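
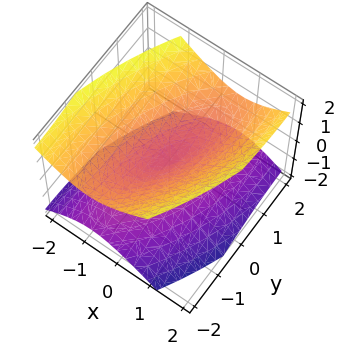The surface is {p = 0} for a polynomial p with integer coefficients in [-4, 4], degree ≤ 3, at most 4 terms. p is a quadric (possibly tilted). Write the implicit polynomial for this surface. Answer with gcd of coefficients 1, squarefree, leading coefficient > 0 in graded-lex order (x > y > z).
The degree is 2 — a generic line meets the surface in up to 2 points.
Checking where it meets the axes: it crosses the z-axis at the gridline z = 0; one y-axis crossing is at y = 0; it meets the x-axis at x = 0 (among the integer gridlines).
Solving for integer coefficients yields p as stated.

3*x^2 - 2*x*y + y^2 - 3*z^2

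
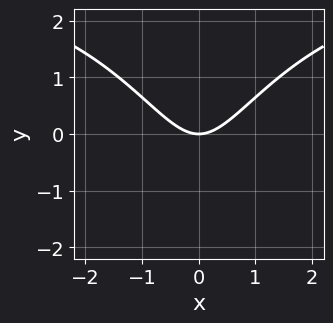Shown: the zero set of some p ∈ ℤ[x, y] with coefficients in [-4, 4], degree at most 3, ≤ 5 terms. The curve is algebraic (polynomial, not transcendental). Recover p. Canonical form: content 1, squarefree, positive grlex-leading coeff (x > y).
x^2*y - 3*x^2 + y^2 + 3*y

First, the degree is 3 — the shape is more complex than any degree-2 curve.
Next, symmetries: the x ↦ −x reflection is a symmetry, so x appears only in even powers.
Next, checking where it meets the axes: it meets the y-axis at y = 0 (among the integer gridlines); one x-axis crossing is at x = 0.
Finally, assembling these constraints gives the stated polynomial.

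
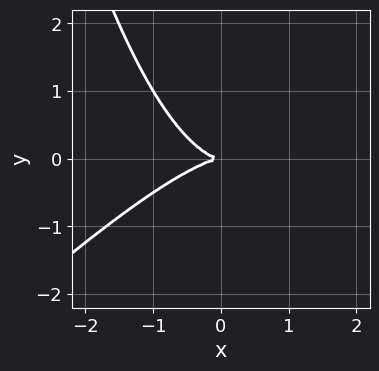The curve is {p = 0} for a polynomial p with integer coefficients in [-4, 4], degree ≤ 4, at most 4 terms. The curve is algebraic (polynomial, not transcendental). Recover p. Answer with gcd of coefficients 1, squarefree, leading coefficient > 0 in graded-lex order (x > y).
First, deg p = 3. The shape is more complex than any degree-2 curve.
Then, from the axis intercepts and sections: it crosses the y-axis at the gridline y = 0; it meets the x-axis at x = 0 (among the integer gridlines).
Finally, assembling these constraints gives the stated polynomial.

x^3 - x^2*y + 2*y^2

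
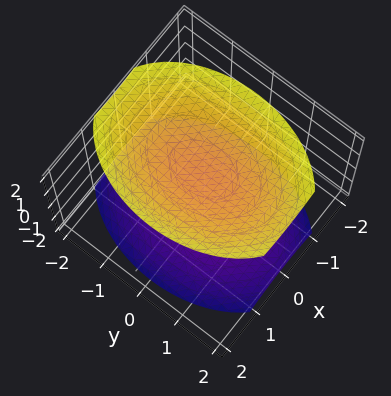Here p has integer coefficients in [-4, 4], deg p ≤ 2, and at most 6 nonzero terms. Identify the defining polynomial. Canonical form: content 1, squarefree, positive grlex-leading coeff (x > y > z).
2*x^2 + y^2 - 2*z^2 + 3

First, there are 2 components. Treating them together as one polynomial.
Then, the degree is 2 — two sheets facing apart; a quadric.
Then, symmetries: the z ↦ −z reflection is a symmetry, so z appears only in even powers; it's symmetric under y → −y, forcing even powers of y; mirror symmetry x ↦ −x ⇒ only even powers of x.
Next, against the integer gridlines: the surface avoids every integer y-axis point in the box; it misses every integer gridline on the x-axis.
Finally, fitting integer coefficients to these (and the overall shape) gives p.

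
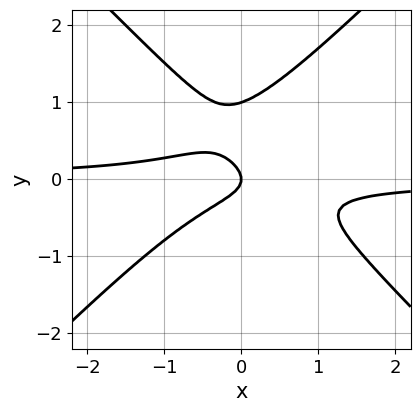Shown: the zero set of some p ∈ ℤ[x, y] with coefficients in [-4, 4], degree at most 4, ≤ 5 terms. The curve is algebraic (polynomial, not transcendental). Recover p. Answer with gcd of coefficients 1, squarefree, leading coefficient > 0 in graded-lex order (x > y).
3*x^2*y - 3*y^3 + 3*y^2 + x

(a) deg p = 3. A generic line meets the curve in up to 3 points.
(b) Reading off the gridlines: among the integer gridlines, it crosses the y-axis at y ∈ {0, 1}; it meets the x-axis at x = 0 (among the integer gridlines).
(c) Together with the visible shape, these determine p as stated.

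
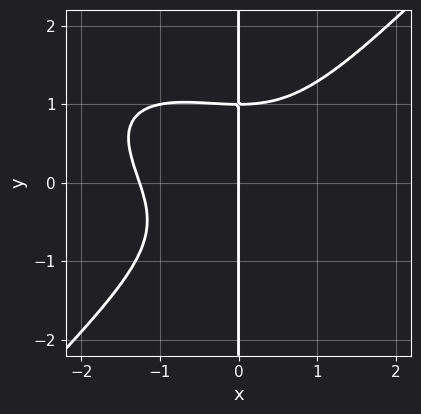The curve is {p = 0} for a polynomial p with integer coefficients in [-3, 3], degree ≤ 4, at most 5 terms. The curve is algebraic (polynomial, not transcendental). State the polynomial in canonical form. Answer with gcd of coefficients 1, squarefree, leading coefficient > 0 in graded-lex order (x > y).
(a) deg p = 4. The shape is more complex than any degree-3 curve.
(b) Reading off the gridlines: it meets the x-axis at x = 0 (among the integer gridlines); the visible y-axis segment lies entirely on the curve.
(c) Putting this together gives p.

x^4 + x^3*y - 2*x*y^3 + 2*x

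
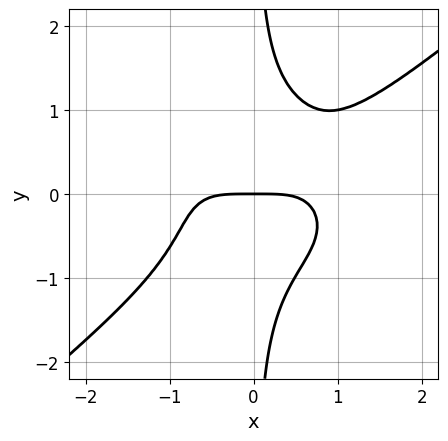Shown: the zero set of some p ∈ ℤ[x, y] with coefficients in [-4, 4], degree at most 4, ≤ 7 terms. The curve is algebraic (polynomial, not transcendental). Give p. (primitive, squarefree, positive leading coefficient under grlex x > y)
1. The degree is 4 — no degree-3 curve has this shape.
2. Reading off the gridlines: it crosses the y-axis at the gridline y = 0; it crosses the x-axis at the gridline x = 0.
3. Together with the visible shape, these determine p as stated.

x^4 + x^2*y^2 - 3*x*y^3 - x^2*y + 2*y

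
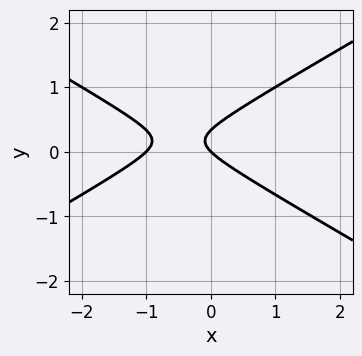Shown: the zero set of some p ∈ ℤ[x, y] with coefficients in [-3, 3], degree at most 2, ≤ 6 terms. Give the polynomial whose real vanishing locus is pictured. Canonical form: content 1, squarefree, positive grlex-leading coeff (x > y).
First, degree: the shape is more complex than any degree-1 curve, so deg p = 2.
Next, from the visible intercepts: among the integer gridlines, it crosses the x-axis at x ∈ {-1, 0}; it meets the y-axis at y = 0 (among the integer gridlines).
Finally, together with the visible shape, these determine p as stated.

x^2 - 3*y^2 + x + y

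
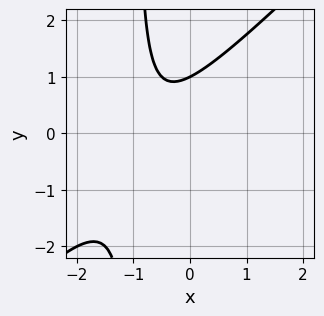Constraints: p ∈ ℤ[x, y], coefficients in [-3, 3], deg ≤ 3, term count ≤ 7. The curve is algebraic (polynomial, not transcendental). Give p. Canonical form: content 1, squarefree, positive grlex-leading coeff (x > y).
First, degree: a generic line meets the curve in up to 2 points, so deg p = 2.
Next, from the axis intercepts and sections: it crosses the y-axis at the gridline y = 1; no x-intercept at any integer in the box.
Finally, the integer polynomial consistent with all of this is the stated p.

2*x^2 - 2*x*y + 3*x - 2*y + 2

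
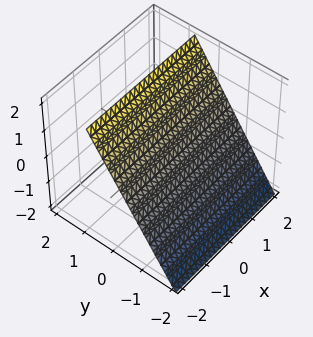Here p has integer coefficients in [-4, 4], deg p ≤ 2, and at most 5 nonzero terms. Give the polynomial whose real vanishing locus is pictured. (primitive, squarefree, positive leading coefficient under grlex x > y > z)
3*y - 2*z + 2

1. deg p = 1. The surface is flat (a plane).
2. From the visible intercepts: it misses every integer gridline on the x-axis; it meets the z-axis at z = 1 (among the integer gridlines).
3. Solving for integer coefficients yields p as stated.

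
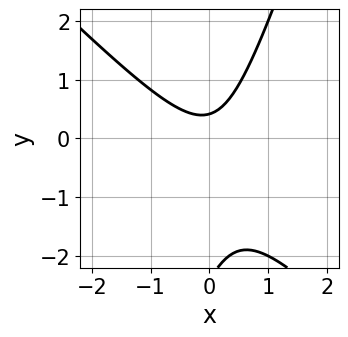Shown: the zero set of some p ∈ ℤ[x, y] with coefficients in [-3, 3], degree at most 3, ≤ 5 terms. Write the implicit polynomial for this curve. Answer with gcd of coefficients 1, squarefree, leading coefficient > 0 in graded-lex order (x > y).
3*x^2 + 2*x*y - y^2 - 2*y + 1

1. deg p = 2.
2. Against the integer gridlines: the curve avoids every integer x-axis point in the box.
3. Putting this together gives p.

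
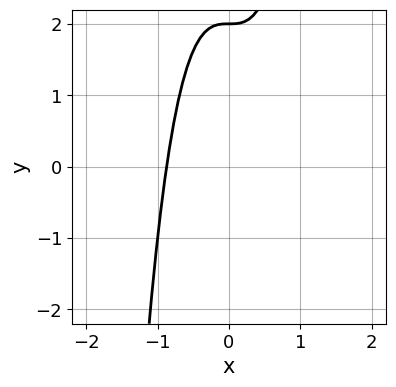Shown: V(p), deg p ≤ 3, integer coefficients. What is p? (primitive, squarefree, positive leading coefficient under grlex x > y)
3*x^3 - y + 2

First, the degree is 3 — a generic line meets the curve in up to 3 points.
Then, from the axis intercepts and sections: one y-axis crossing is at y = 2.
Finally, assembling these constraints gives the stated polynomial.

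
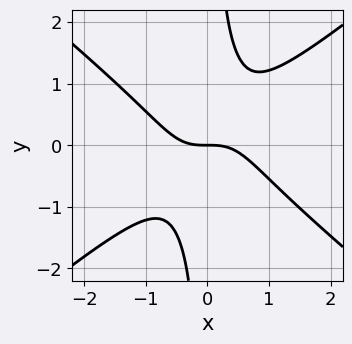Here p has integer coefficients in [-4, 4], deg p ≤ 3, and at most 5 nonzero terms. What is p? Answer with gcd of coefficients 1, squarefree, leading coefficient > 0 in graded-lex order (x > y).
2*x^3 - 3*x*y^2 + 2*y

Degree: no degree-2 curve has this shape, so deg p = 3.
Against the integer gridlines: it crosses the y-axis at the gridline y = 0; it meets the x-axis at x = 0 (among the integer gridlines).
These observations pin down the coefficients.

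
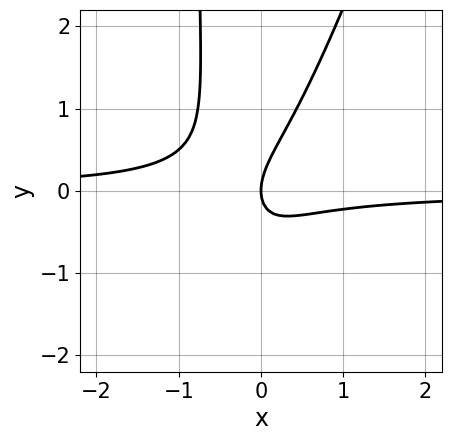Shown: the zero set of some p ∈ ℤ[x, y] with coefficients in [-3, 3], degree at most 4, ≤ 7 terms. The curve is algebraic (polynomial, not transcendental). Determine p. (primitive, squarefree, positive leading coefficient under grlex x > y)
The degree is 3 — a generic line meets the curve in up to 3 points.
From the visible intercepts: it meets the y-axis at y = 0 (among the integer gridlines); it meets the x-axis at x = 0 (among the integer gridlines).
Together with the visible shape, these determine p as stated.

3*x^2*y - x*y^2 + x*y - y^2 + x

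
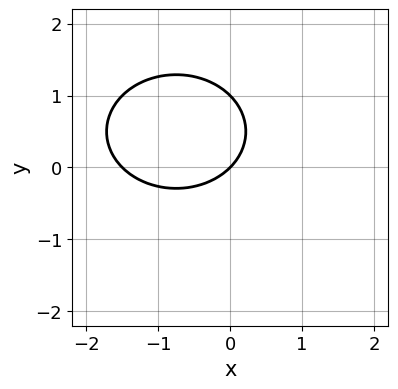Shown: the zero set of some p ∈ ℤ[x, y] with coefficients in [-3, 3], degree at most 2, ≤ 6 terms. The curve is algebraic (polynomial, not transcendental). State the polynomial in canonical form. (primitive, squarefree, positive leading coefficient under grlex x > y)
2*x^2 + 3*y^2 + 3*x - 3*y

(a) The degree is 2 — no degree-1 curve has this shape.
(b) Checking where it meets the axes: it meets the x-axis at x = 0 (among the integer gridlines); among the integer gridlines, it crosses the y-axis at y ∈ {0, 1}.
(c) Assembling these constraints gives the stated polynomial.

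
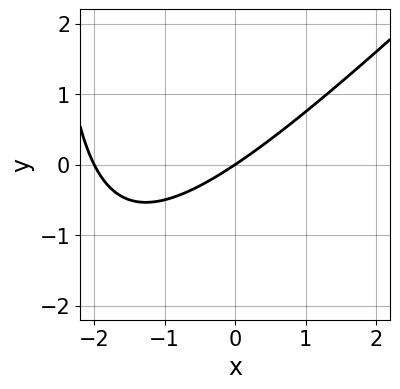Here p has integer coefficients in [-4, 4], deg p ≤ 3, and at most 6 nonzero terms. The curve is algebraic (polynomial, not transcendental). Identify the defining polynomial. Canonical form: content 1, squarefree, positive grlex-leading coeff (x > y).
x^2 - x*y + 2*x - 3*y

First, deg p = 2. A generic line meets the curve in up to 2 points.
Then, against the integer gridlines: it meets the y-axis at y = 0 (among the integer gridlines); among the integer gridlines, it crosses the x-axis at x ∈ {-2, 0}.
Finally, fitting integer coefficients to these (and the overall shape) gives p.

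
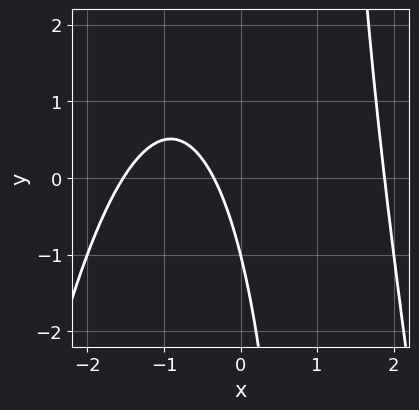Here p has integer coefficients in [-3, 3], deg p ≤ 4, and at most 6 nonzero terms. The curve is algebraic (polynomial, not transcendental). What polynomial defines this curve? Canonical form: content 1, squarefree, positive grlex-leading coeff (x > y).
x^3 + x*y - 3*x - y - 1

First, degree: no degree-2 curve has this shape, so deg p = 3.
Next, reading off the gridlines: one y-axis crossing is at y = -1.
Finally, assembling these constraints gives the stated polynomial.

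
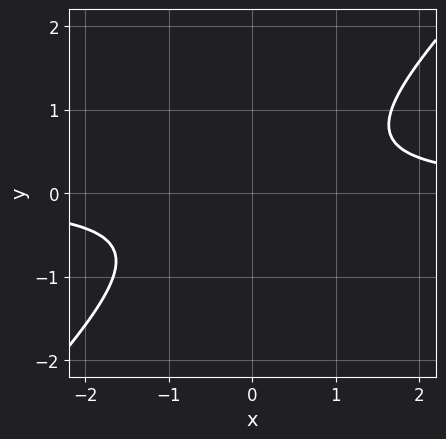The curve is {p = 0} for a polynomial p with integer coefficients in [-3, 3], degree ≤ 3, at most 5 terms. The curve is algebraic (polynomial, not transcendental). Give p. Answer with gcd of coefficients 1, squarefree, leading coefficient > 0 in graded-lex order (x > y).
(a) deg p = 2.
(b) Checking where it meets the axes: the curve avoids every integer x-axis point in the box; no y-intercept at any integer in the box.
(c) These observations pin down the coefficients.

3*x*y - 3*y^2 - 2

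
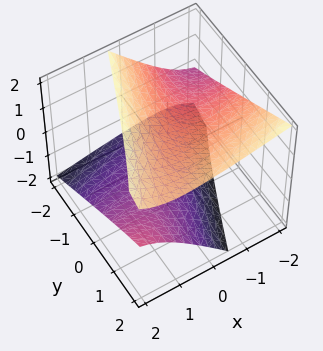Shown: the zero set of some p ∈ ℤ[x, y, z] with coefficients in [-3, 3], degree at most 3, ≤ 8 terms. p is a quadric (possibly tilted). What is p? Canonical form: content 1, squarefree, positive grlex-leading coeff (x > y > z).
x^2 - 3*x*y + 3*x*z + y^2 - 3*z^2 + 3

(a) I count 2 distinct pieces.
(b) deg p = 2.
(c) Against the integer gridlines: the z-axis gridline crossings are at z ∈ {-1, 1}; it misses every integer gridline on the y-axis; no x-intercept at any integer in the box.
(d) Together with the visible shape, these determine p as stated.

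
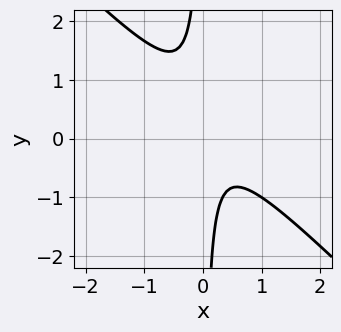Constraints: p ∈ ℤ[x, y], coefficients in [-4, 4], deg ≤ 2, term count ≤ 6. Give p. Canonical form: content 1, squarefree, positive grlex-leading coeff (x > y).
3*x^2 + 3*x*y - x + 1

1. deg p = 2. No degree-1 curve has this shape.
2. From the visible intercepts: it misses every integer gridline on the y-axis; the curve avoids every integer x-axis point in the box.
3. Putting this together gives p.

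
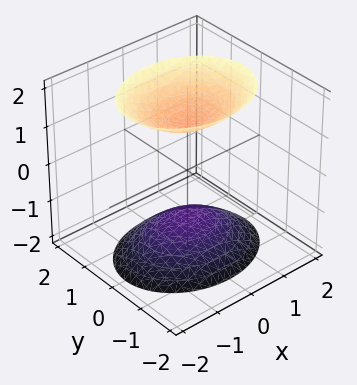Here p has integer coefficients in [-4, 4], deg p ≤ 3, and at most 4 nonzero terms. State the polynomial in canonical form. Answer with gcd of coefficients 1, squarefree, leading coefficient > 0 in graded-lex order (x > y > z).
First, there are 2 components. They look like related sheets of one shape, so recover p as a whole.
Next, the degree is 2 — two sheets facing apart; a quadric.
Next, symmetries: it's symmetric under z → −z, forcing even powers of z; mirror symmetry y ↦ −y ⇒ only even powers of y; it's symmetric under x → −x, forcing even powers of x.
Next, reading off the gridlines: no y-intercept at any integer in the box; no x-intercept at any integer in the box.
Finally, together with the visible shape, these determine p as stated.

2*x^2 + 3*y^2 - 2*z^2 + 3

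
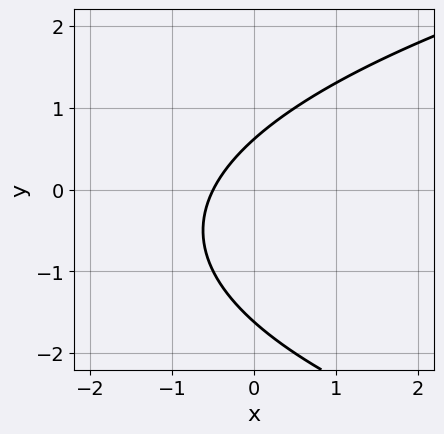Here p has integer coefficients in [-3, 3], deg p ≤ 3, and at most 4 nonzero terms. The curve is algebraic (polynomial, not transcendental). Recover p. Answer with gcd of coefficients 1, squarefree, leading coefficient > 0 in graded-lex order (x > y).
deg p = 2.
Putting this together gives p.

y^2 - 2*x + y - 1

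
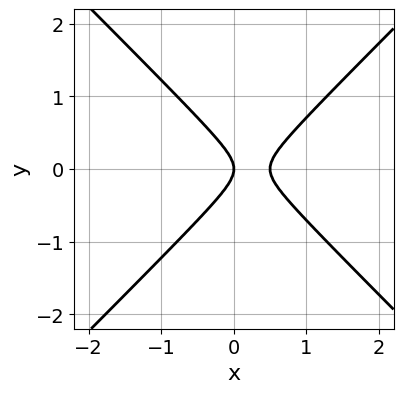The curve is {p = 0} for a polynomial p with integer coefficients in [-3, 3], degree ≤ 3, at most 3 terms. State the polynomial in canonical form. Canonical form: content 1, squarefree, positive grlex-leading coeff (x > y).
2*x^2 - 2*y^2 - x

(a) Degree: the shape is more complex than any degree-1 curve, so deg p = 2.
(b) Symmetries: it's symmetric under y → −y, forcing even powers of y.
(c) From the axis intercepts and sections: one x-axis crossing is at x = 0; one y-axis crossing is at y = 0.
(d) Together with the visible shape, these determine p as stated.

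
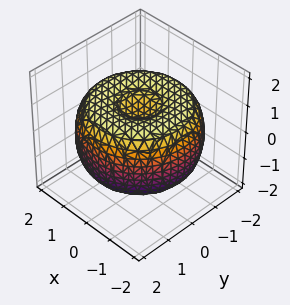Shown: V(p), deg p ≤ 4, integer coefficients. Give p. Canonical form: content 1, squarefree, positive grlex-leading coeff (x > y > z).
First, the degree is 4 — the shape is more complex than any degree-3 surface.
Next, symmetries: the z-axis is an axis of rotation, so x and y enter only as x² + y².
Next, observable constraints: a circular section at z = 0 has radius between 1 and 2.
Finally, solving for integer coefficients yields p as stated.

x^4 + 2*x^2*y^2 + y^4 - 3*x^2 - 3*y^2 + 3*z^2 - 2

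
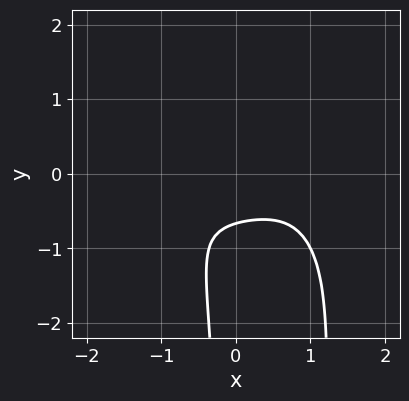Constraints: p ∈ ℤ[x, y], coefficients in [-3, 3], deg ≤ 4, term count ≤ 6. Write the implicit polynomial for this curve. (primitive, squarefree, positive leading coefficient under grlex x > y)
x^4 + 2*x^2*y^2 - 2*x*y^2 + 3*y + 2

1. Degree: a generic line meets the curve in up to 4 points, so deg p = 4.
2. From the axis intercepts and sections: it misses every integer gridline on the x-axis.
3. These observations pin down the coefficients.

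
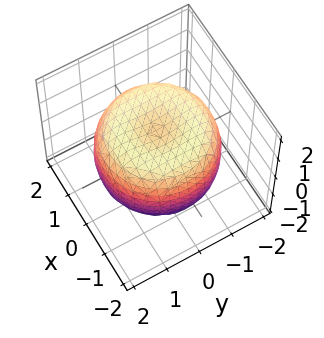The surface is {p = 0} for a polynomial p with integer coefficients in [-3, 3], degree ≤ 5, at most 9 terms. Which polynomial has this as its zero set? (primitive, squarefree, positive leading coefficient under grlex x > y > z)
First, the degree is 4 — the shape is more complex than any degree-3 surface.
Then, symmetries: rotational symmetry about the z-axis ⇒ p depends on x, y only through x² + y².
Next, observable constraints: a circular section at z = 1 has radius between 1 and 2; the z-axis gridline crossings are at z ∈ {-1, 1}.
Finally, together with the visible shape, these determine p as stated.

x^4 + 2*x^2*y^2 + y^4 - 2*x^2 - 2*y^2 + 2*z^2 - 2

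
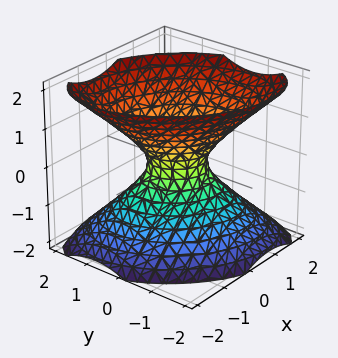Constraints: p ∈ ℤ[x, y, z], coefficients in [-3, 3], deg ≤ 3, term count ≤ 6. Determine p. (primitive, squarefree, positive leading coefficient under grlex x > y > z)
3*x^2 + 2*x*y + 3*y^2 - 3*z^2 - 1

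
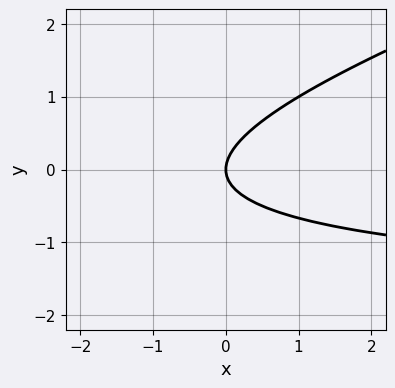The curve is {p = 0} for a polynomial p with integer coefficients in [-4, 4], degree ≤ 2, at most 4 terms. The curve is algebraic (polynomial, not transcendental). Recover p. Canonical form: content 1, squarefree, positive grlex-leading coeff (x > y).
Degree: the shape is more complex than any degree-1 curve, so deg p = 2.
Observable constraints: it meets the y-axis at y = 0 (among the integer gridlines); it meets the x-axis at x = 0 (among the integer gridlines).
Solving for integer coefficients yields p as stated.

x*y - 3*y^2 + 2*x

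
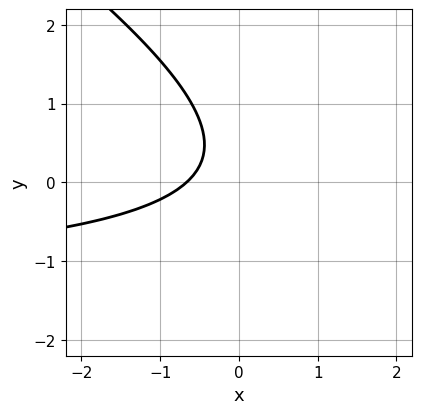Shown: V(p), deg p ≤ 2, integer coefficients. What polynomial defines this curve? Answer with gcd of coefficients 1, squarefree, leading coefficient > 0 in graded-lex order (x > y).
2*x*y + 3*y^2 + 3*x - 2*y + 2

(a) The degree is 2 — a generic line meets the curve in up to 2 points.
(b) Observable constraints: it misses every integer gridline on the y-axis.
(c) Fitting integer coefficients to these (and the overall shape) gives p.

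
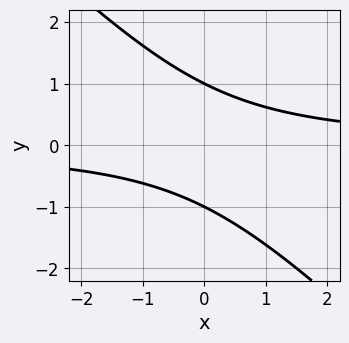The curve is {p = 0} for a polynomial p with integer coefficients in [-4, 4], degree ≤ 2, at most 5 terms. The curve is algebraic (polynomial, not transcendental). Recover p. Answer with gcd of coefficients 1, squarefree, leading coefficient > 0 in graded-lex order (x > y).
First, the degree is 2 — no degree-1 curve has this shape.
Next, observable constraints: it misses every integer gridline on the x-axis; the y-axis gridline crossings are at y ∈ {-1, 1}.
Finally, putting this together gives p.

x*y + y^2 - 1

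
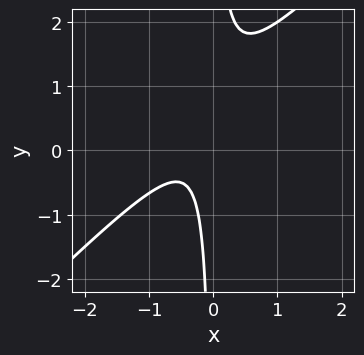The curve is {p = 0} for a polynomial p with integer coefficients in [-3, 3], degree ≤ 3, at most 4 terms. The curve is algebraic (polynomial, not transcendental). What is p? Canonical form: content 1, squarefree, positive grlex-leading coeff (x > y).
3*x^2 - 3*x*y + 2*x + 1

1. Degree: the shape is more complex than any degree-1 curve, so deg p = 2.
2. From the visible intercepts: no x-intercept at any integer in the box; the curve avoids every integer y-axis point in the box.
3. The integer polynomial consistent with all of this is the stated p.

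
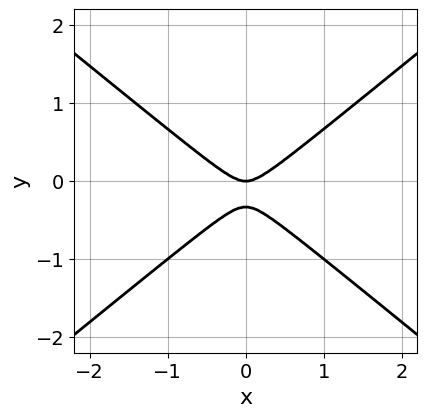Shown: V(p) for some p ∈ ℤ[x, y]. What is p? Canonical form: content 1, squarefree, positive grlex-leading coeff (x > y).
2*x^2 - 3*y^2 - y

The degree is 2 — the shape is more complex than any degree-1 curve.
Symmetries: mirror symmetry x ↦ −x ⇒ only even powers of x.
Against the integer gridlines: one y-axis crossing is at y = 0; one x-axis crossing is at x = 0.
The integer polynomial consistent with all of this is the stated p.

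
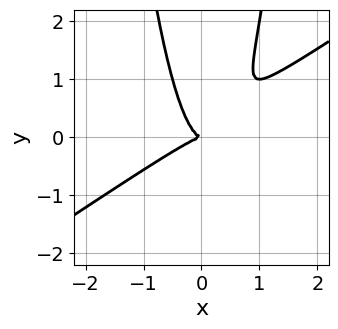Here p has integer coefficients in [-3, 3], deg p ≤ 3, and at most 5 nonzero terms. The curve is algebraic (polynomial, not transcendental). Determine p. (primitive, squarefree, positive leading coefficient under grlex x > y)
Degree: the shape is more complex than any degree-2 curve, so deg p = 3.
Reading off the gridlines: it meets the x-axis at x = 0 (among the integer gridlines); it meets the y-axis at y = 0 (among the integer gridlines).
Matching integer coefficients to the picture gives p.

2*x^3 - 3*x^2*y + y^2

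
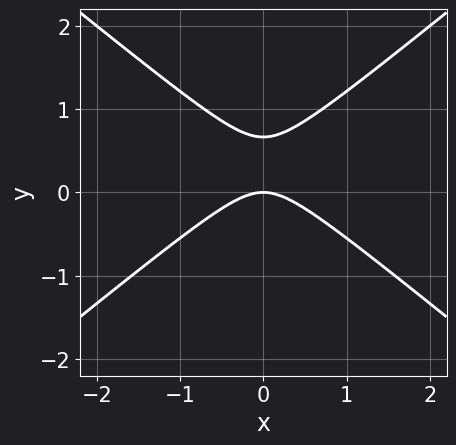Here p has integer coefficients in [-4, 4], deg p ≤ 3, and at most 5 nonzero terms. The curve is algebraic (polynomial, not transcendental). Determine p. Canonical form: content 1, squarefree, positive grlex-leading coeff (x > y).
2*x^2 - 3*y^2 + 2*y

First, the degree is 2 — a generic line meets the curve in up to 2 points.
Then, symmetries: the x ↦ −x reflection is a symmetry, so x appears only in even powers.
Next, observable constraints: it meets the y-axis at y = 0 (among the integer gridlines); one x-axis crossing is at x = 0.
Finally, assembling these constraints gives the stated polynomial.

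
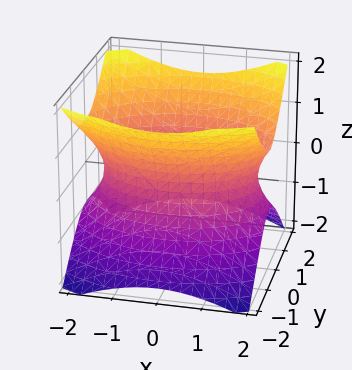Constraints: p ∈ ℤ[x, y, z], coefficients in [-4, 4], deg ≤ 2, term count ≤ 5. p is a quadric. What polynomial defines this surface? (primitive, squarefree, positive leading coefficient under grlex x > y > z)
x^2 + 2*y^2 - 2*z^2 - 3

First, deg p = 2. An hourglass — one-sheet hyperboloid; a quadric.
Then, symmetries: it's symmetric under z → −z, forcing even powers of z; the x ↦ −x reflection is a symmetry, so x appears only in even powers; mirror symmetry y ↦ −y ⇒ only even powers of y.
Then, observable constraints: no z-intercept at any integer in the box.
Finally, putting this together gives p.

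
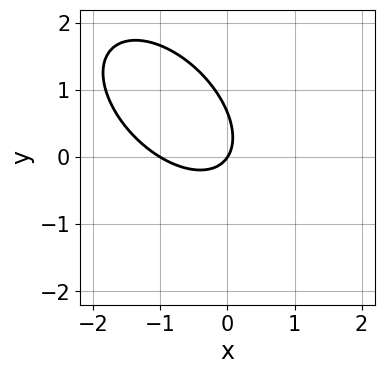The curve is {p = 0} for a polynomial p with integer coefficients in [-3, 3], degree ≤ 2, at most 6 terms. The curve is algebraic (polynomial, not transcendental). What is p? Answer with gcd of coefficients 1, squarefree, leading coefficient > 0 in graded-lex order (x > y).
deg p = 2.
From the axis intercepts and sections: among the integer gridlines, it crosses the x-axis at x ∈ {-1, 0}; it crosses the y-axis at the gridline y = 0.
Fitting integer coefficients to these (and the overall shape) gives p.

3*x^2 + 3*x*y + 3*y^2 + 3*x - 2*y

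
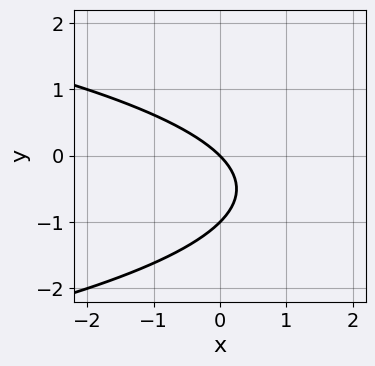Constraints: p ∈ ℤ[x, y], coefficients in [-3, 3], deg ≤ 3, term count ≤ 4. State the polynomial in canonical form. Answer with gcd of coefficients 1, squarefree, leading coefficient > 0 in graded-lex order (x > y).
Degree: the shape is more complex than any degree-1 curve, so deg p = 2.
Reading off the gridlines: it meets the x-axis at x = 0 (among the integer gridlines); the y-axis gridline crossings are at y ∈ {-1, 0}.
Putting this together gives p.

y^2 + x + y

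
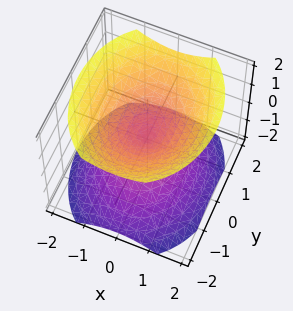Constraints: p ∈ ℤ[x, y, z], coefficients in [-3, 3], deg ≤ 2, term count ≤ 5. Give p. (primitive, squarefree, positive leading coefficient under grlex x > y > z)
(a) There are 2 components. Treating them together as one polynomial.
(b) The degree is 2 — a double cone through the origin; a quadric.
(c) Symmetries: the x ↦ −x reflection is a symmetry, so x appears only in even powers; mirror symmetry z ↦ −z ⇒ only even powers of z; it's symmetric under y → −y, forcing even powers of y.
(d) Checking where it meets the axes: it meets the z-axis at z = 0 (among the integer gridlines); one y-axis crossing is at y = 0; it meets the x-axis at x = 0 (among the integer gridlines).
(e) These observations pin down the coefficients.

3*x^2 + 2*y^2 - 3*z^2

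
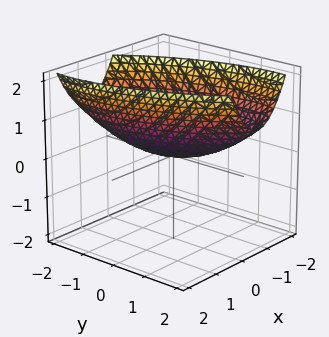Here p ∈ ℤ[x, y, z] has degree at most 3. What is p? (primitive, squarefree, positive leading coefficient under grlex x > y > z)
3*x^2 + 2*x*y + y^2 - 3*z

First, deg p = 2. A generic line meets the surface in up to 2 points.
Next, observable constraints: one y-axis crossing is at y = 0; it crosses the x-axis at the gridline x = 0; it meets the z-axis at z = 0 (among the integer gridlines).
Finally, putting this together gives p.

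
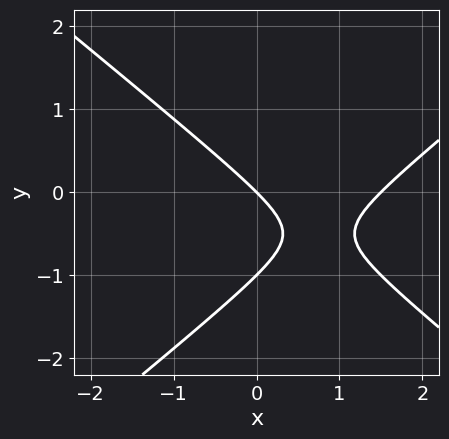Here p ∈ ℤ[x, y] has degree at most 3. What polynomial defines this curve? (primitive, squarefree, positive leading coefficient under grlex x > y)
First, degree: no degree-1 curve has this shape, so deg p = 2.
Next, checking where it meets the axes: the y-axis gridline crossings are at y ∈ {-1, 0}; it crosses the x-axis at the gridline x = 0.
Finally, putting this together gives p.

2*x^2 - 3*y^2 - 3*x - 3*y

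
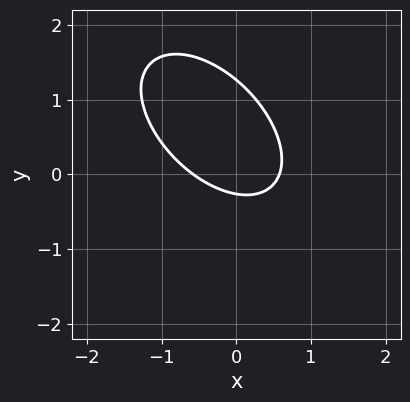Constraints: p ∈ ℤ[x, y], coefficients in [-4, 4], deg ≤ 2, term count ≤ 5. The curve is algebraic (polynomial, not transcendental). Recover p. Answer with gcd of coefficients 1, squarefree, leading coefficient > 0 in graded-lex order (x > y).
1. Degree: a generic line meets the curve in up to 2 points, so deg p = 2.
2. Putting this together gives p.

3*x^2 + 3*x*y + 3*y^2 - 3*y - 1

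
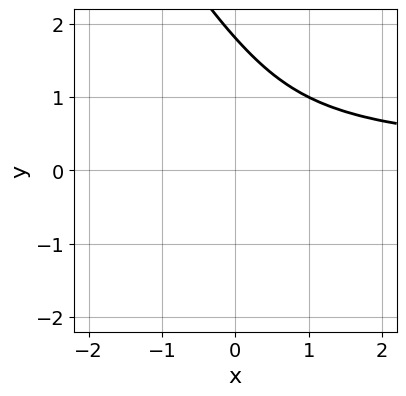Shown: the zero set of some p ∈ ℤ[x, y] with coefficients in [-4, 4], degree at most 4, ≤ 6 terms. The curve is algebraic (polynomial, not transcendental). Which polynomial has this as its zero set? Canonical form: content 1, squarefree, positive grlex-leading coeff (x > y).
First, the degree is 3 — no degree-2 curve has this shape.
Next, from the axis intercepts and sections: the curve avoids every integer x-axis point in the box.
Finally, assembling these constraints gives the stated polynomial.

3*x*y^2 + 2*y^3 - 3*y^2 - 2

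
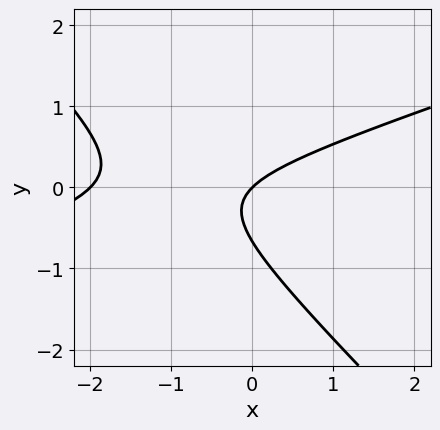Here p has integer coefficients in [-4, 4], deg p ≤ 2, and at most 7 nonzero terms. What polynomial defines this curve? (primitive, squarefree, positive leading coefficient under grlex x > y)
x^2 - 2*x*y - 3*y^2 + 2*x - 2*y

(a) The degree is 2 — no degree-1 curve has this shape.
(b) From the visible intercepts: among the integer gridlines, it crosses the x-axis at x ∈ {-2, 0}; one y-axis crossing is at y = 0.
(c) The integer polynomial consistent with all of this is the stated p.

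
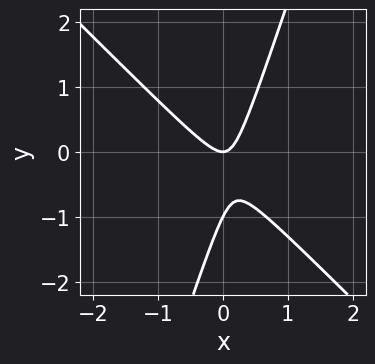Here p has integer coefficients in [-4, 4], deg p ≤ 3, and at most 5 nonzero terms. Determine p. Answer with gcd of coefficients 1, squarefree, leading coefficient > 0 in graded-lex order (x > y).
3*x^2 + 2*x*y - y^2 - y

(a) Degree: a generic line meets the curve in up to 2 points, so deg p = 2.
(b) Observable constraints: the y-axis gridline crossings are at y ∈ {-1, 0}; it meets the x-axis at x = 0 (among the integer gridlines).
(c) Fitting integer coefficients to these (and the overall shape) gives p.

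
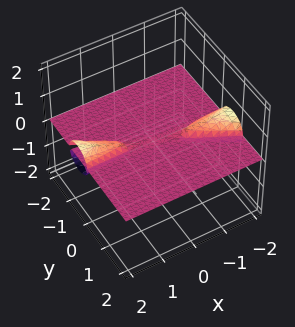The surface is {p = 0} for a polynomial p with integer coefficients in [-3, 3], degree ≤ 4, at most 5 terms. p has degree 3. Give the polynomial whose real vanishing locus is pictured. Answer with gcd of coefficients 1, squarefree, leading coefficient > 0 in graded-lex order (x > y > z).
First, the picture has 3 separate pieces.
Next, the degree is 3 — no degree-2 surface has this shape.
Next, from the visible intercepts: it crosses the z-axis at the gridline z = 0; the visible x-axis segment lies entirely on the surface; the visible y-axis segment lies entirely on the surface.
Finally, these observations pin down the coefficients.

x*y*z + 2*y^2*z + 2*z^3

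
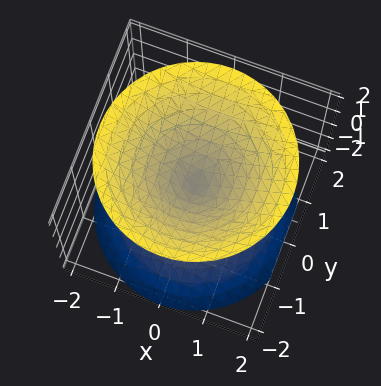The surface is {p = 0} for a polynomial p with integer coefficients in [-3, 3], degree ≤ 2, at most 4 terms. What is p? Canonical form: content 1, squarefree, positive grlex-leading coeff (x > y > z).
x^2 + y^2 - z^2

First, the picture has 2 separate pieces. They look like related sheets of one shape, so recover p as a whole.
Next, degree: a double cone through the origin; a quadric, so deg p = 2.
Next, symmetry: the surface is invariant under rotation about z: p = q(x² + y², z); it's symmetric under z → −z, forcing even powers of z.
Then, from the visible intercepts: it meets the z-axis at z = 0 (among the integer gridlines); a circular section at z = -1 has radius exactly 1; it meets the x-axis at x = 0 (among the integer gridlines); it crosses the y-axis at the gridline y = 0.
Finally, these observations pin down the coefficients.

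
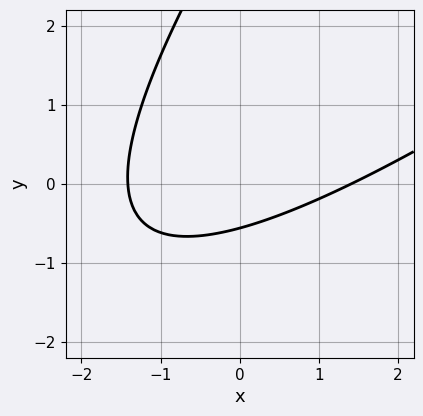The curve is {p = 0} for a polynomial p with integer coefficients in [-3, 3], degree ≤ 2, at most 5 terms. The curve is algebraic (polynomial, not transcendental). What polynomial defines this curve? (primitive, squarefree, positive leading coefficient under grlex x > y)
x^2 - 2*x*y + y^2 - 3*y - 2

First, degree: the shape is more complex than any degree-1 curve, so deg p = 2.
Finally, the integer polynomial consistent with all of this is the stated p.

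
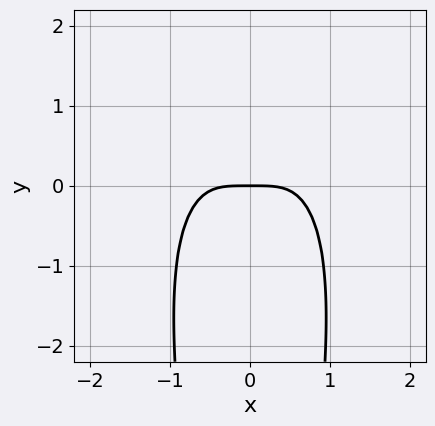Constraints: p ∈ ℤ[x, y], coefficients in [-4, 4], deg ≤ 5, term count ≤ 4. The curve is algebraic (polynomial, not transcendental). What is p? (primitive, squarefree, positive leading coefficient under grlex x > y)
3*x^4 + x^2*y^2 + 3*y

(a) deg p = 4. A generic line meets the curve in up to 4 points.
(b) Symmetries: mirror symmetry x ↦ −x ⇒ only even powers of x.
(c) Observable constraints: one y-axis crossing is at y = 0; one x-axis crossing is at x = 0.
(d) The integer polynomial consistent with all of this is the stated p.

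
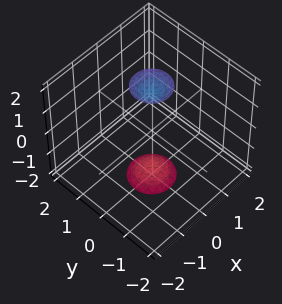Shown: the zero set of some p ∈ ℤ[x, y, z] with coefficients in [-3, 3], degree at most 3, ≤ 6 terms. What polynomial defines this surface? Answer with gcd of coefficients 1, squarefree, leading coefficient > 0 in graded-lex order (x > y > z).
1. There are 2 components. They look like related sheets of one shape, so recover p as a whole.
2. Degree: two sheets facing apart; a quadric, so deg p = 2.
3. Symmetries: rotational symmetry about the z-axis ⇒ p depends on x, y only through x² + y²; the z ↦ −z reflection is a symmetry, so z appears only in even powers.
4. Against the integer gridlines: the surface avoids every integer x-axis point in the box; a circular section at z = 2 has radius between 0 and 1; it misses every integer gridline on the y-axis.
5. Putting this together gives p.

3*x^2 + 3*y^2 - z^2 + 3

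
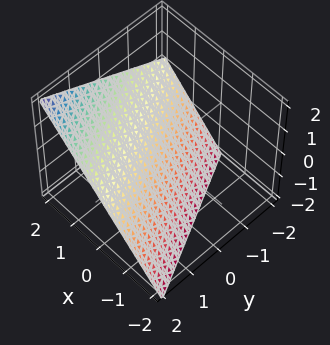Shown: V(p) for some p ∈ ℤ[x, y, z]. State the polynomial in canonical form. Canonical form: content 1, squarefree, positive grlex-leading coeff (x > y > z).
The degree is 1 — the surface is flat (a plane).
Observable constraints: one x-axis crossing is at x = 1; one z-axis crossing is at z = -1.
The integer polynomial consistent with all of this is the stated p. Check: (0, 2, 0) on the y-axis lies on the surface, and p(0, 2, 0) = 0. ✓

2*x + y - 2*z - 2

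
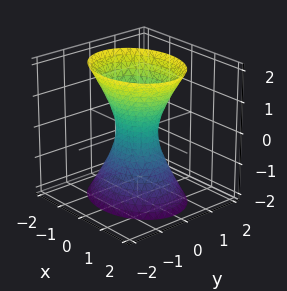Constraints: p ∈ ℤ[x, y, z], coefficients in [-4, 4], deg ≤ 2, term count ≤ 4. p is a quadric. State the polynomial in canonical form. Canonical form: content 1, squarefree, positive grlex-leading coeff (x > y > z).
2*x^2 + 3*y^2 - z^2 - 1

(a) Degree: an hourglass — one-sheet hyperboloid; a quadric, so deg p = 2.
(b) Symmetries: the y ↦ −y reflection is a symmetry, so y appears only in even powers; mirror symmetry z ↦ −z ⇒ only even powers of z; mirror symmetry x ↦ −x ⇒ only even powers of x.
(c) Observable constraints: no z-intercept at any integer in the box.
(d) Assembling these constraints gives the stated polynomial.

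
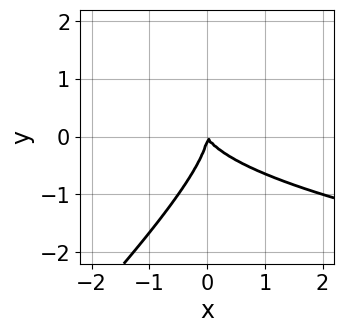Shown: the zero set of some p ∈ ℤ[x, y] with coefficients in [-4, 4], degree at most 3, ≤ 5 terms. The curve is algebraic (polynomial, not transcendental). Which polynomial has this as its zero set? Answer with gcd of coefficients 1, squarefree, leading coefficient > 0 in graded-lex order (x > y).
(a) deg p = 3. No degree-2 curve has this shape.
(b) From the visible intercepts: it meets the x-axis at x = 0 (among the integer gridlines); one y-axis crossing is at y = 0.
(c) Assembling these constraints gives the stated polynomial.

2*x*y^2 - 2*y^3 - 2*x^2 - x*y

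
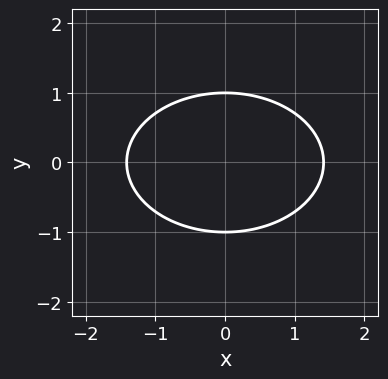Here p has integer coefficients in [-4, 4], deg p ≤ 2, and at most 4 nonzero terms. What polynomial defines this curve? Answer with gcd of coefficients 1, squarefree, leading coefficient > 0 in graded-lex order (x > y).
1. Degree: the shape is more complex than any degree-1 curve, so deg p = 2.
2. Symmetries: the y ↦ −y reflection is a symmetry, so y appears only in even powers; the x ↦ −x reflection is a symmetry, so x appears only in even powers.
3. Checking where it meets the axes: the y-axis gridline crossings are at y ∈ {-1, 1}.
4. Matching integer coefficients to the picture gives p.

x^2 + 2*y^2 - 2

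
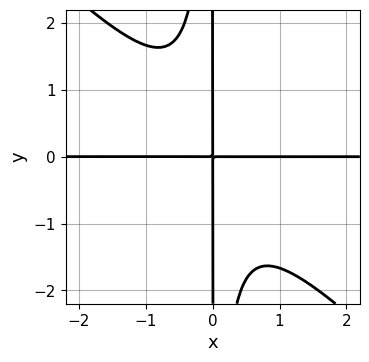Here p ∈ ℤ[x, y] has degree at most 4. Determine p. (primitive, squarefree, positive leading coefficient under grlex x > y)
(a) deg p = 4.
(b) Against the integer gridlines: every point of the x-axis in the box is on the curve; every point of the y-axis in the box is on the curve.
(c) Solving for integer coefficients yields p as stated.

3*x^3*y + 3*x^2*y^2 + 2*x*y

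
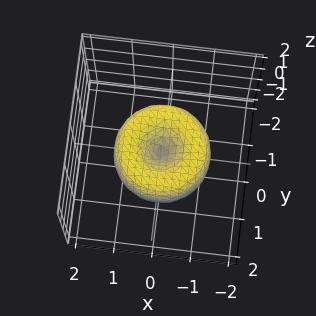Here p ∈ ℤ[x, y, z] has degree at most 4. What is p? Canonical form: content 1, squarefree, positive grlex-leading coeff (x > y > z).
1. The degree is 4 — a generic line meets the surface in up to 4 points.
2. Symmetries: rotational symmetry about the z-axis ⇒ p depends on x, y only through x² + y².
3. Observable constraints: a circular section at z = 0 has radius between 1 and 2; it meets the y-axis at y = 0 (among the integer gridlines); it crosses the x-axis at the gridline x = 0.
4. Assembling these constraints gives the stated polynomial.

2*x^4 + 4*x^2*y^2 + 2*y^4 - 3*x^2 - 3*y^2 + 2*z^2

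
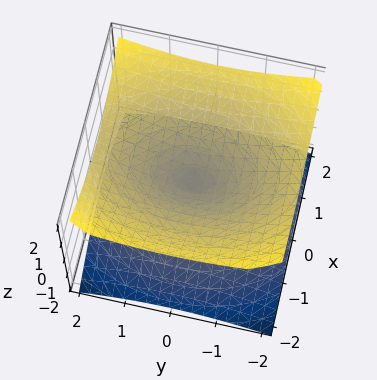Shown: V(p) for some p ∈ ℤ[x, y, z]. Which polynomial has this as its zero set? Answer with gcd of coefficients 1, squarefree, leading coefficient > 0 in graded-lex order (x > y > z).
1. deg p = 2. Two nappes meeting at a single point; a quadric.
2. Symmetries: it's symmetric under y → −y, forcing even powers of y; the z ↦ −z reflection is a symmetry, so z appears only in even powers; the x ↦ −x reflection is a symmetry, so x appears only in even powers.
3. From the visible intercepts: one z-axis crossing is at z = 0; one y-axis crossing is at y = 0.
4. Together with the visible shape, these determine p as stated.

2*x^2 + y^2 - 3*z^2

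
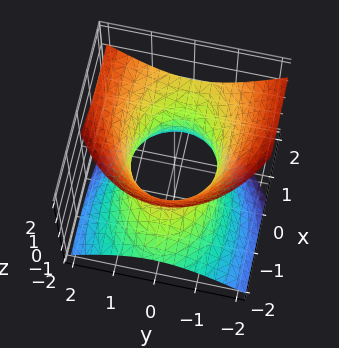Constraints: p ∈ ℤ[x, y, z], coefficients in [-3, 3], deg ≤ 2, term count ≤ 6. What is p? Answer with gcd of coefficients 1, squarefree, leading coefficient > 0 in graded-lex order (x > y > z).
x^2 - 2*x*z + 2*y^2 - 2*z^2 - 2

First, the degree is 2 — no degree-1 surface has this shape.
Next, from the visible intercepts: the y-axis gridline crossings are at y ∈ {-1, 1}; it misses every integer gridline on the z-axis.
Finally, putting this together gives p.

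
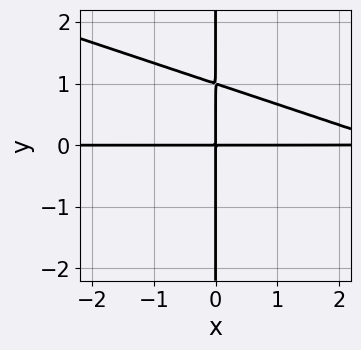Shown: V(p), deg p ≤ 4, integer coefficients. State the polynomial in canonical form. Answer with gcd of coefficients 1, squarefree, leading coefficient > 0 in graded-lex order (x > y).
x^2*y + 3*x*y^2 - 3*x*y

deg p = 3. A generic line meets the curve in up to 3 points.
Reading off the gridlines: every point of the x-axis in the box is on the curve; the visible y-axis segment lies entirely on the curve.
Solving for integer coefficients yields p as stated.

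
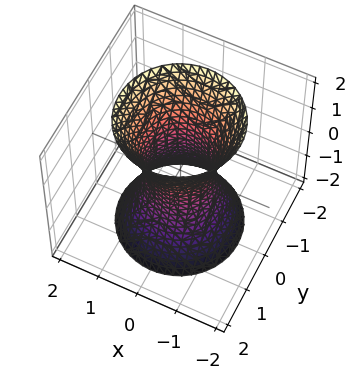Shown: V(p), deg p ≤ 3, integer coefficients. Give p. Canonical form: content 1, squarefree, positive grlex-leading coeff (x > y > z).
3*x^2 + 3*y^2 - z^2 - 2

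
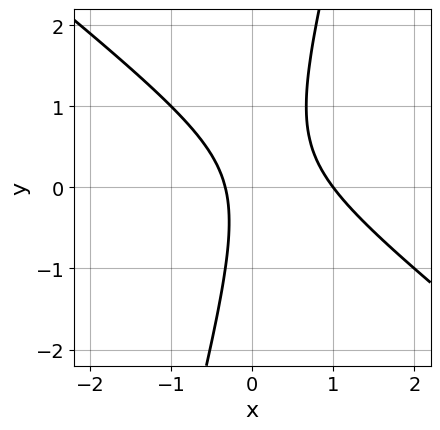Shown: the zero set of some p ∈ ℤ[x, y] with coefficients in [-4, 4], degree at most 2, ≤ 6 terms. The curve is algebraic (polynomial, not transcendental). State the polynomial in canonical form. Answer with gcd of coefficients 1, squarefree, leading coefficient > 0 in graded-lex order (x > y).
3*x^2 + 3*x*y - y^2 - 2*x - 1

1. The degree is 2 — a generic line meets the curve in up to 2 points.
2. Checking where it meets the axes: no y-intercept at any integer in the box; one x-axis crossing is at x = 1.
3. Together with the visible shape, these determine p as stated.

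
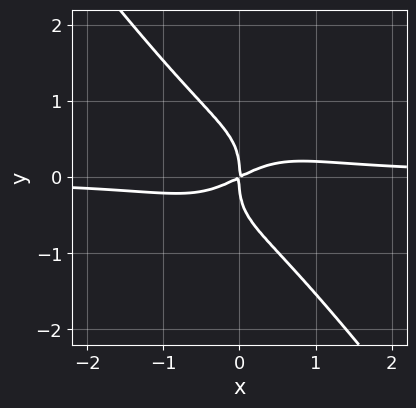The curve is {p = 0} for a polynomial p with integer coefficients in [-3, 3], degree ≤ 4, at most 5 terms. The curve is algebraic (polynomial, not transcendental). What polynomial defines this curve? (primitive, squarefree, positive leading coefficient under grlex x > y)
deg p = 4. A generic line meets the curve in up to 4 points.
From the axis intercepts and sections: one x-axis crossing is at x = 0; one y-axis crossing is at y = 0.
Assembling these constraints gives the stated polynomial.

3*x^3*y - x^2*y^2 + 2*y^4 - x^2 + 2*x*y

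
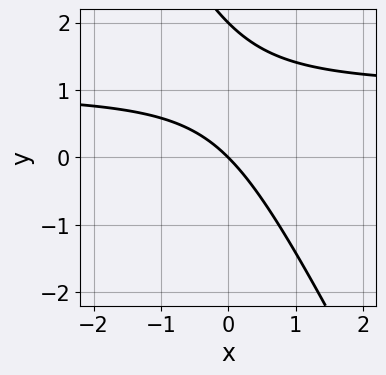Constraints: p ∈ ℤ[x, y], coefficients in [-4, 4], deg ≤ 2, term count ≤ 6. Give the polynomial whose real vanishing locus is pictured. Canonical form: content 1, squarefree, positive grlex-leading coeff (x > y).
(a) deg p = 2. A generic line meets the curve in up to 2 points.
(b) Checking where it meets the axes: one x-axis crossing is at x = 0; the y-axis gridline crossings are at y ∈ {0, 2}.
(c) Putting this together gives p.

2*x*y + y^2 - 2*x - 2*y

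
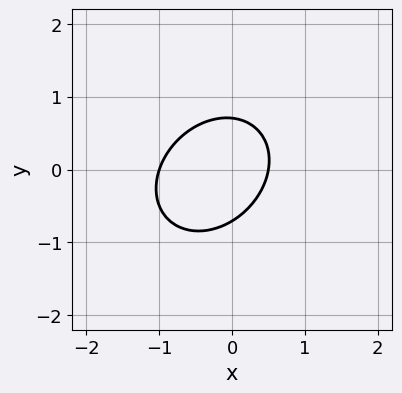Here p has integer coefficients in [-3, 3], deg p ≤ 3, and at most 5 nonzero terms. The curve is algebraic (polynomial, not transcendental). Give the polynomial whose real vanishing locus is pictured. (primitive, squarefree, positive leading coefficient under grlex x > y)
deg p = 2.
Reading off the gridlines: it meets the x-axis at x = -1 (among the integer gridlines).
These observations pin down the coefficients.

2*x^2 - x*y + 2*y^2 + x - 1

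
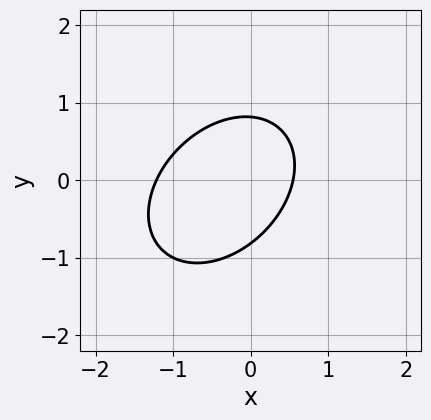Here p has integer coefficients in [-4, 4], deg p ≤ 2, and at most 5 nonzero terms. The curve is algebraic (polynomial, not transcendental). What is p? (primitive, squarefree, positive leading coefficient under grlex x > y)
3*x^2 - 2*x*y + 3*y^2 + 2*x - 2

The degree is 2 — a generic line meets the curve in up to 2 points.
The integer polynomial consistent with all of this is the stated p.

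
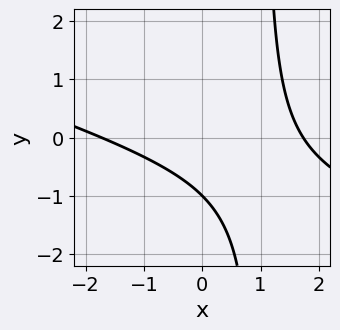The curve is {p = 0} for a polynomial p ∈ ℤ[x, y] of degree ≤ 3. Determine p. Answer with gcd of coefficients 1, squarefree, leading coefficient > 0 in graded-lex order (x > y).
x^2 + 3*x*y - 3*y - 3

1. The degree is 2 — a generic line meets the curve in up to 2 points.
2. Reading off the gridlines: it meets the y-axis at y = -1 (among the integer gridlines).
3. Putting this together gives p.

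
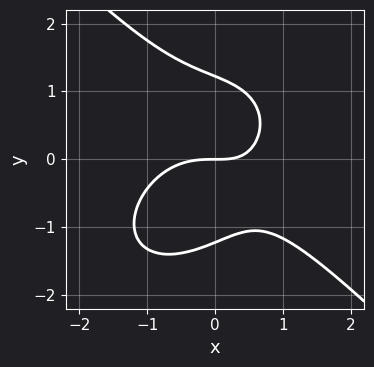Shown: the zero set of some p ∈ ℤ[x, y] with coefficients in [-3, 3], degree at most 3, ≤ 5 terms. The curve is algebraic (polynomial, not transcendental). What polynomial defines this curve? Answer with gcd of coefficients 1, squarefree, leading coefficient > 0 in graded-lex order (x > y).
(a) Degree: no degree-2 curve has this shape, so deg p = 3.
(b) Observable constraints: it crosses the y-axis at the gridline y = 0; one x-axis crossing is at x = 0.
(c) Matching integer coefficients to the picture gives p.

2*x^3 + 2*y^3 + 2*x*y - 3*y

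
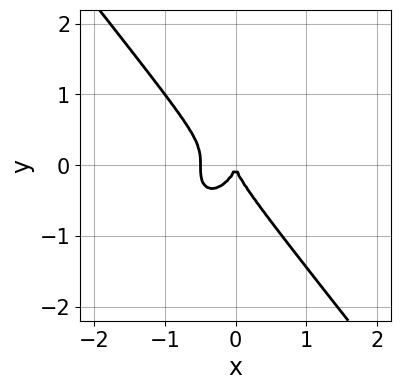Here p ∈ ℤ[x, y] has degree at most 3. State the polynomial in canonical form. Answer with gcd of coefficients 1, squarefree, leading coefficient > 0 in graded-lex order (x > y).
2*x^3 + y^3 + x^2

First, the degree is 3 — no degree-2 curve has this shape.
Then, against the integer gridlines: it crosses the x-axis at the gridline x = 0; it crosses the y-axis at the gridline y = 0.
Finally, fitting integer coefficients to these (and the overall shape) gives p.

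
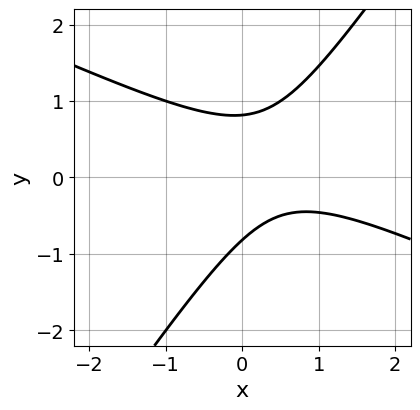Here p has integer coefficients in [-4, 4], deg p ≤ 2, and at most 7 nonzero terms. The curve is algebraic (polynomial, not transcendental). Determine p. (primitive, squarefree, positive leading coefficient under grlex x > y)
deg p = 2.
Reading off the gridlines: it misses every integer gridline on the x-axis.
These observations pin down the coefficients.

2*x^2 + 3*x*y - 3*y^2 - 2*x + 2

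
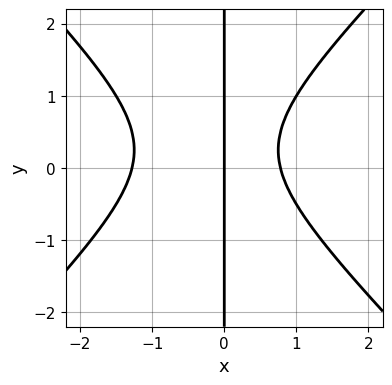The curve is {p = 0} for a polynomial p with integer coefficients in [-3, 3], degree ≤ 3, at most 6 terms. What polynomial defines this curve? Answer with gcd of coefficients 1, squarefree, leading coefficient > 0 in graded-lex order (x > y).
1. The degree is 3 — no degree-2 curve has this shape.
2. Checking where it meets the axes: every point of the y-axis in the box is on the curve; one x-axis crossing is at x = 0.
3. Together with the visible shape, these determine p as stated.

2*x^3 - 2*x*y^2 + x^2 + x*y - 2*x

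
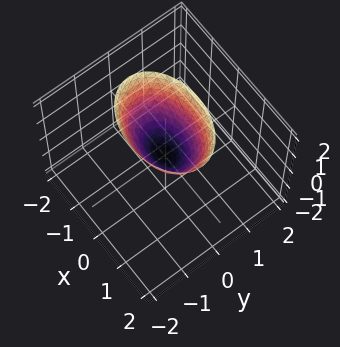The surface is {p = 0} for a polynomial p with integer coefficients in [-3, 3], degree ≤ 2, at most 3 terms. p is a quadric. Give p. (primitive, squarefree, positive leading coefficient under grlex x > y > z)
x^2 + 2*y^2 - z

1. Degree: a paraboloid; a quadric, so deg p = 2.
2. Symmetries: it's symmetric under y → −y, forcing even powers of y; the x ↦ −x reflection is a symmetry, so x appears only in even powers.
3. Against the integer gridlines: it crosses the z-axis at the gridline z = 0; it meets the y-axis at y = 0 (among the integer gridlines); it crosses the x-axis at the gridline x = 0.
4. Together with the visible shape, these determine p as stated.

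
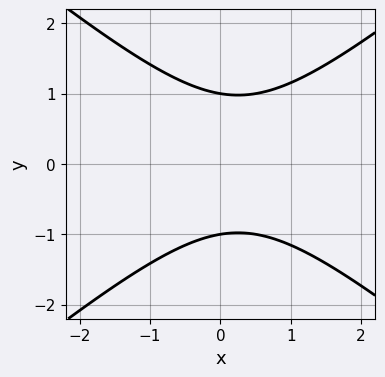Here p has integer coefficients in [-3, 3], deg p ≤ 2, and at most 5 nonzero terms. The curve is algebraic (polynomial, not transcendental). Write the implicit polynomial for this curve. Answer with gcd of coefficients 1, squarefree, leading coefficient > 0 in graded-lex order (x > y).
(a) Degree: a generic line meets the curve in up to 2 points, so deg p = 2.
(b) Symmetries: the y ↦ −y reflection is a symmetry, so y appears only in even powers.
(c) Checking where it meets the axes: the y-axis gridline crossings are at y ∈ {-1, 1}; no x-intercept at any integer in the box.
(d) Matching integer coefficients to the picture gives p.

2*x^2 - 3*y^2 - x + 3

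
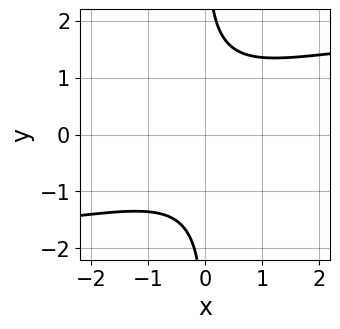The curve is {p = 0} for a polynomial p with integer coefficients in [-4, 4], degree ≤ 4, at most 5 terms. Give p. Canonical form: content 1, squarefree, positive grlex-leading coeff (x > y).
2*x*y^3 - 2*x^2 - 3

First, deg p = 4. The shape is more complex than any degree-3 curve.
Next, reading off the gridlines: it misses every integer gridline on the x-axis; the curve avoids every integer y-axis point in the box.
Finally, the integer polynomial consistent with all of this is the stated p.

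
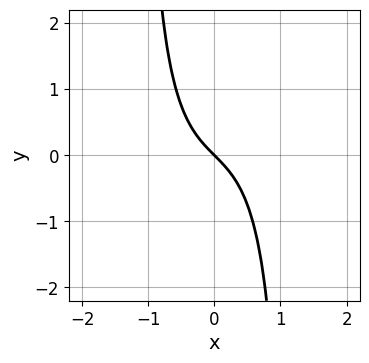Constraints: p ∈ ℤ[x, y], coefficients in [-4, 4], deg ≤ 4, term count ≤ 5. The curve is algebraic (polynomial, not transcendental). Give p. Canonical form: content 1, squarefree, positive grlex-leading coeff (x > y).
3*x^3 - 2*x^2*y + 3*x + 3*y

The degree is 3 — no degree-2 curve has this shape.
From the axis intercepts and sections: one x-axis crossing is at x = 0; one y-axis crossing is at y = 0.
Together with the visible shape, these determine p as stated.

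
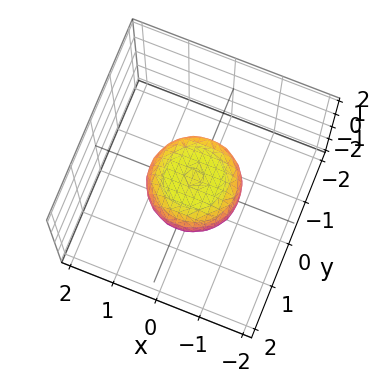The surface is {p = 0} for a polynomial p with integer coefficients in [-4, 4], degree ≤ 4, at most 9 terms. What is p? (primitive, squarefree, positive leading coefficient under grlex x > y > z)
2*x^4 + 4*x^2*y^2 + 2*y^4 - x^2 - y^2 + 3*z^2 - 1

First, degree: no degree-3 surface has this shape, so deg p = 4.
Next, symmetry: every cross-section ⟂ z is a circle, so x, y appear only via x² + y².
Next, reading off the gridlines: the y-axis gridline crossings are at y ∈ {-1, 1}; a circular section at z = 0 has radius exactly 1; the x-axis gridline crossings are at x ∈ {-1, 1}.
Finally, the integer polynomial consistent with all of this is the stated p.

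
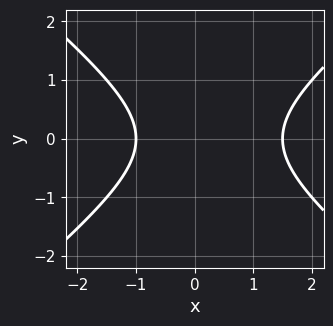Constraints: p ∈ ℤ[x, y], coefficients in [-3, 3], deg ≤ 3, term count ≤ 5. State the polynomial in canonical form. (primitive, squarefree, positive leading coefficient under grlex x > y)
1. deg p = 2.
2. Symmetries: it's symmetric under y → −y, forcing even powers of y.
3. Checking where it meets the axes: one x-axis crossing is at x = -1; no y-intercept at any integer in the box.
4. These observations pin down the coefficients.

2*x^2 - 3*y^2 - x - 3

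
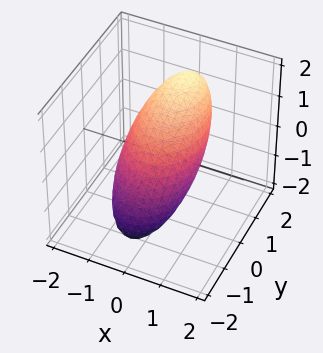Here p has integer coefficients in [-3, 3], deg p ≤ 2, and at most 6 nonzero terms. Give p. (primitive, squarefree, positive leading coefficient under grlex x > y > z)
1. The degree is 2 — a generic line meets the surface in up to 2 points.
2. From the visible intercepts: the z-axis gridline crossings are at z ∈ {-1, 1}; among the integer gridlines, it crosses the x-axis at x ∈ {-1, 1}.
3. The integer polynomial consistent with all of this is the stated p.

2*x^2 + y^2 - 2*y*z + 2*z^2 - 2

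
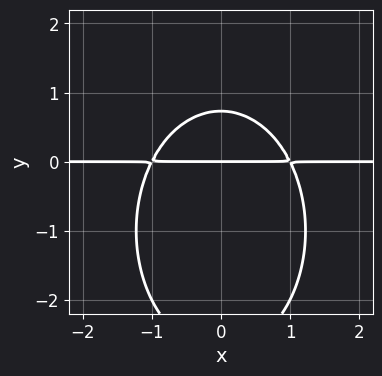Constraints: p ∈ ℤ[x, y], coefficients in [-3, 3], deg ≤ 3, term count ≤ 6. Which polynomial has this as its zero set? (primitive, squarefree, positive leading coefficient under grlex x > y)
2*x^2*y + y^3 + 2*y^2 - 2*y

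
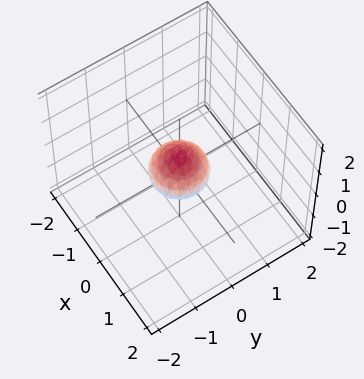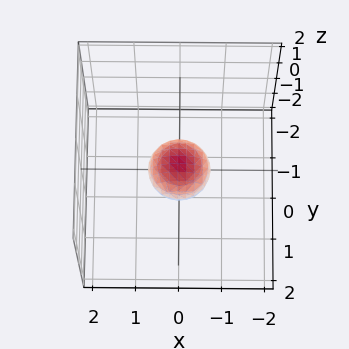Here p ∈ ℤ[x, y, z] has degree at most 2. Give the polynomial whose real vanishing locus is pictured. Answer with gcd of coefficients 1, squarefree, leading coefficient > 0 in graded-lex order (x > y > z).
1. Degree: a closed, bounded, convex surface; a quadric, so deg p = 2.
2. By symmetry, every cross-section ⟂ z is a circle, so x, y appear only via x² + y²; the z ↦ −z reflection is a symmetry, so z appears only in even powers.
3. Reading off the gridlines: a circular section at z = 0 has radius between 0 and 1.
4. Fitting integer coefficients to these (and the overall shape) gives p.

2*x^2 + 2*y^2 + 3*z^2 - 1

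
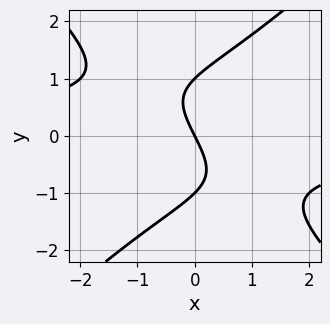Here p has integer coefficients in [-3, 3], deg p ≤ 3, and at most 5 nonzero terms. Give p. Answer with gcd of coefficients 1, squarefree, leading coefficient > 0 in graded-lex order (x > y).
x^2*y - y^3 + 2*x + y

First, the degree is 3 — a generic line meets the curve in up to 3 points.
Then, against the integer gridlines: it meets the x-axis at x = 0 (among the integer gridlines); the y-axis gridline crossings are at y ∈ {-1, 0, 1}.
Finally, solving for integer coefficients yields p as stated.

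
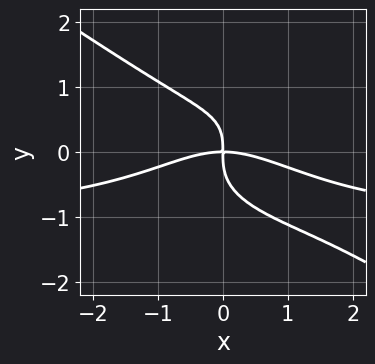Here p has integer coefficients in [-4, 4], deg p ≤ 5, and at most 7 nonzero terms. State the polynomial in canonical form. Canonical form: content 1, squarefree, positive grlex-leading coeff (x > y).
x^3*y + 3*y^4 + x^3 - x*y^2 + 3*x*y

(a) The degree is 4 — the shape is more complex than any degree-3 curve.
(b) Reading off the gridlines: it crosses the y-axis at the gridline y = 0; it meets the x-axis at x = 0 (among the integer gridlines).
(c) Putting this together gives p.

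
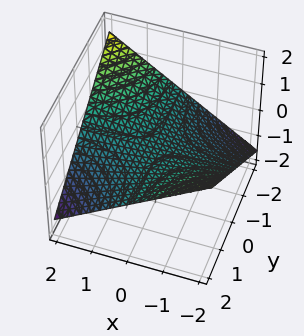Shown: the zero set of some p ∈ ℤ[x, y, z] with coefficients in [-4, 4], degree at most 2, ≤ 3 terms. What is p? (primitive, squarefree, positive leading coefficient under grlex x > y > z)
First, degree: a saddle surface; a quadric, so deg p = 2.
Next, reading off the gridlines: the visible y-axis segment lies entirely on the surface; the visible x-axis segment lies entirely on the surface; it meets the z-axis at z = 0 (among the integer gridlines).
Finally, fitting integer coefficients to these (and the overall shape) gives p.

x*y + 3*z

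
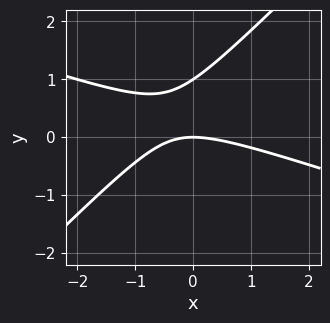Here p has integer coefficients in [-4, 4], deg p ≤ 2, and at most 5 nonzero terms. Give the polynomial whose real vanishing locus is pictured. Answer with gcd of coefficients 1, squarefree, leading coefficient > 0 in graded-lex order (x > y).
First, degree: no degree-1 curve has this shape, so deg p = 2.
Then, from the axis intercepts and sections: it meets the x-axis at x = 0 (among the integer gridlines); the y-axis gridline crossings are at y ∈ {0, 1}.
Finally, these observations pin down the coefficients.

x^2 + 2*x*y - 3*y^2 + 3*y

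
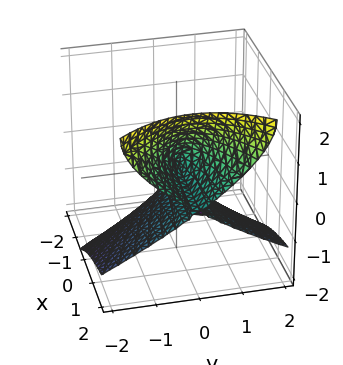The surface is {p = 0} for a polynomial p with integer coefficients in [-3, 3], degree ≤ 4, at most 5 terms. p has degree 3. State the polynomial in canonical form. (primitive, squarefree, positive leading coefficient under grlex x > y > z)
3*x*z^2 - 2*z^3 - 3*y^2

(a) Degree: no degree-2 surface has this shape, so deg p = 3.
(b) Checking where it meets the axes: every point of the x-axis in the box is on the surface; one z-axis crossing is at z = 0; one y-axis crossing is at y = 0.
(c) Fitting integer coefficients to these (and the overall shape) gives p.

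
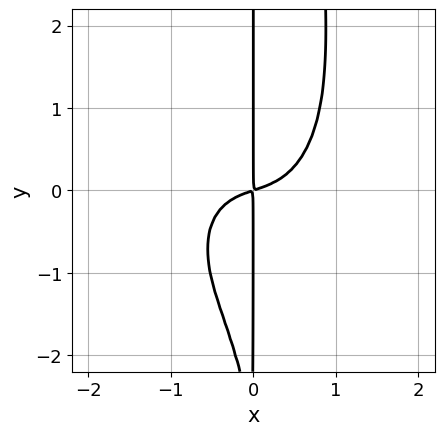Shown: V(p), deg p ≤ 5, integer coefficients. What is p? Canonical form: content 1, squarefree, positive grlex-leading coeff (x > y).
Degree: the shape is more complex than any degree-3 curve, so deg p = 4.
Against the integer gridlines: the visible y-axis segment lies entirely on the curve.
Assembling these constraints gives the stated polynomial.

3*x^4 + 2*x^2*y^2 - x*y^2 + x^2 - 3*x*y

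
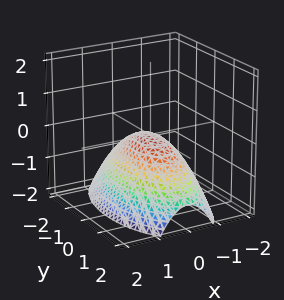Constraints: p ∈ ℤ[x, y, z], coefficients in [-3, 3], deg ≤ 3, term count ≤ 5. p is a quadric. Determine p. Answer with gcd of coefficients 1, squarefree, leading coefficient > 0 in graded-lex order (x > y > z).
3*x^2 + y^2 + 3*z

1. Degree: a single bowl opening along one axis; a quadric, so deg p = 2.
2. Symmetries: it's symmetric under y → −y, forcing even powers of y; mirror symmetry x ↦ −x ⇒ only even powers of x.
3. Reading off the gridlines: it meets the x-axis at x = 0 (among the integer gridlines); it crosses the y-axis at the gridline y = 0.
4. Assembling these constraints gives the stated polynomial.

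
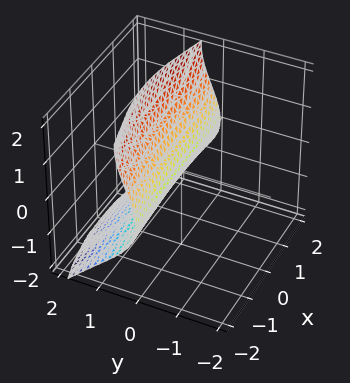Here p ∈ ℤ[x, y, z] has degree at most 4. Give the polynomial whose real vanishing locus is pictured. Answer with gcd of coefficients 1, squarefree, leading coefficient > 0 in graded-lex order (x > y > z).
1. deg p = 3. The shape is more complex than any degree-2 surface.
2. From the visible intercepts: it meets the y-axis at y = 0 (among the integer gridlines); it crosses the z-axis at the gridline z = 0; the visible x-axis segment lies entirely on the surface.
3. The integer polynomial consistent with all of this is the stated p.

x^2*y + 2*y^3 + z^3 - 3*z^2 + 3*y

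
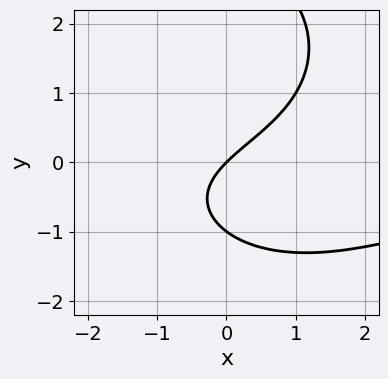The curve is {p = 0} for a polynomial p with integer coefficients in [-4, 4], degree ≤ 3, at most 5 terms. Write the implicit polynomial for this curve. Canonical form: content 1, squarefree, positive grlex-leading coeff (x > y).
x^2*y + y^3 - 2*y^2 + 3*x - 3*y

The degree is 3 — a generic line meets the curve in up to 3 points.
Against the integer gridlines: the y-axis gridline crossings are at y ∈ {-1, 0}; it meets the x-axis at x = 0 (among the integer gridlines).
Together with the visible shape, these determine p as stated.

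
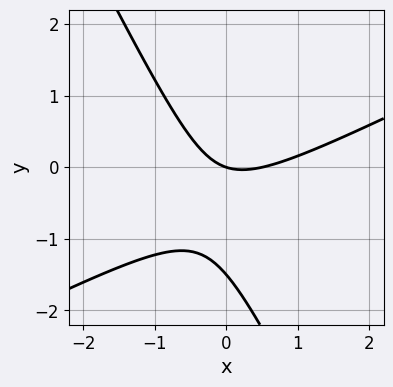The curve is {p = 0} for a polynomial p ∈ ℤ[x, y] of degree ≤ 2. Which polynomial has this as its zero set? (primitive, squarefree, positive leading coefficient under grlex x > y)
2*x^2 - 3*x*y - 2*y^2 - x - 3*y

deg p = 2.
Reading off the gridlines: one y-axis crossing is at y = 0; it meets the x-axis at x = 0 (among the integer gridlines).
These observations pin down the coefficients.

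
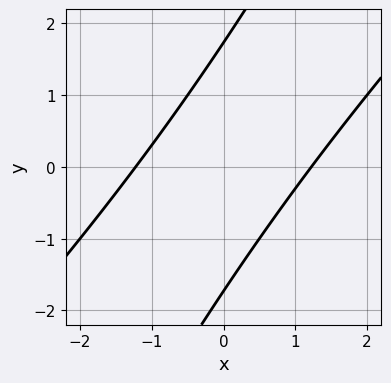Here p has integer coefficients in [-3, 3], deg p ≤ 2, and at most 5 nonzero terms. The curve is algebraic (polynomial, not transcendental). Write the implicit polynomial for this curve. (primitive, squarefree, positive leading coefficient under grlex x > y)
(a) Degree: no degree-1 curve has this shape, so deg p = 2.
(b) Putting this together gives p.

2*x^2 - 3*x*y + y^2 - 3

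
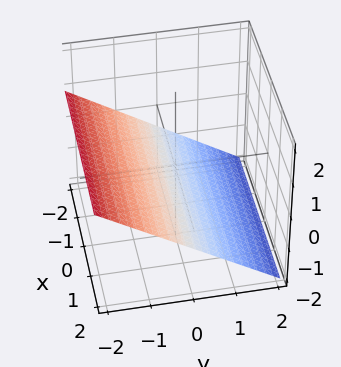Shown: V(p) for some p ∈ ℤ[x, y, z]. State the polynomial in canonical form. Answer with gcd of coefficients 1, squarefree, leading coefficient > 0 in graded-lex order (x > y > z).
(a) Degree: every cross-section is a straight line — this is a plane, so deg p = 1.
(b) From the visible intercepts: one y-axis crossing is at y = -1; it misses every integer gridline on the x-axis.
(c) The integer polynomial consistent with all of this is the stated p.

2*y + 3*z + 2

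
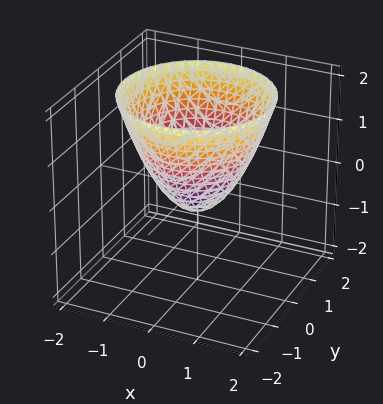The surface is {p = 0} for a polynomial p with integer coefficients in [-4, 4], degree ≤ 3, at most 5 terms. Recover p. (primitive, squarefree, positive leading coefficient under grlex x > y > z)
First, the degree is 2 — no degree-1 surface has this shape.
Then, symmetries: rotational symmetry about the z-axis ⇒ p depends on x, y only through x² + y².
Next, observable constraints: a circular section at z = 1 has radius between 1 and 2.
Finally, together with the visible shape, these determine p as stated.

2*x^2 + 2*y^2 - 2*z - 1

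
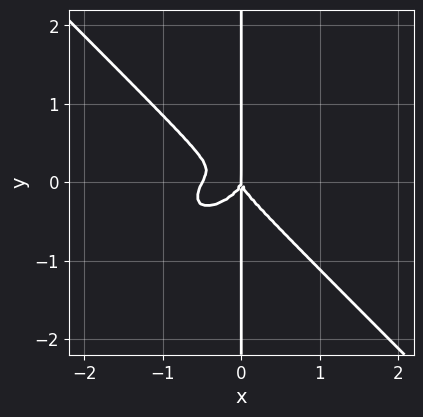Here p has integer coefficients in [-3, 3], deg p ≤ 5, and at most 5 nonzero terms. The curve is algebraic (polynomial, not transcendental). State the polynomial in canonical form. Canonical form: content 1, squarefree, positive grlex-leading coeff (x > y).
First, deg p = 4.
Next, observable constraints: it meets the x-axis at x = 0 (among the integer gridlines); every point of the y-axis in the box is on the curve.
Finally, matching integer coefficients to the picture gives p.

2*x^4 - x^3*y + 3*x*y^3 + x^3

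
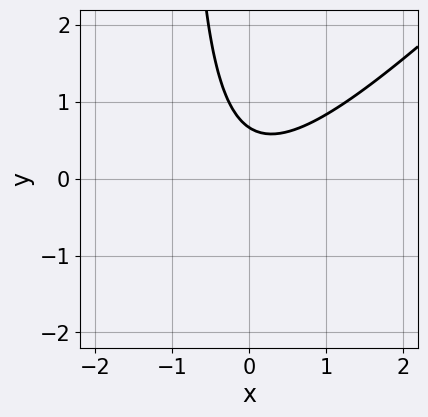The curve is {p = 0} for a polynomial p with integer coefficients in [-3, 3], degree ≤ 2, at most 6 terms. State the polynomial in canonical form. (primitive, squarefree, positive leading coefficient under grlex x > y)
3*x^2 - 3*x*y - 3*y + 2

1. The degree is 2 — the shape is more complex than any degree-1 curve.
2. Reading off the gridlines: it misses every integer gridline on the x-axis.
3. The integer polynomial consistent with all of this is the stated p.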